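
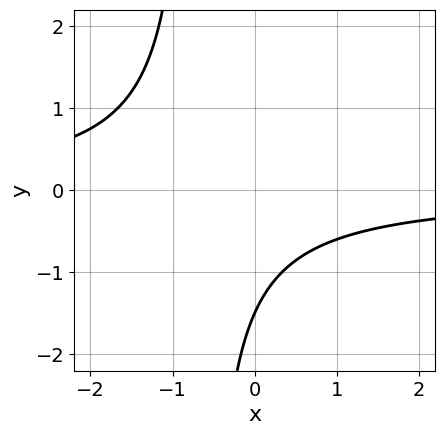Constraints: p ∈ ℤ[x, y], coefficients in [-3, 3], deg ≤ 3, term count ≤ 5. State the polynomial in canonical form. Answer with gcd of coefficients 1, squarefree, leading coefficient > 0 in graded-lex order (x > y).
3*x*y + 2*y + 3

(a) Degree: the shape is more complex than any degree-1 curve, so deg p = 2.
(b) Observable constraints: it misses every integer gridline on the x-axis.
(c) Solving for integer coefficients yields p as stated.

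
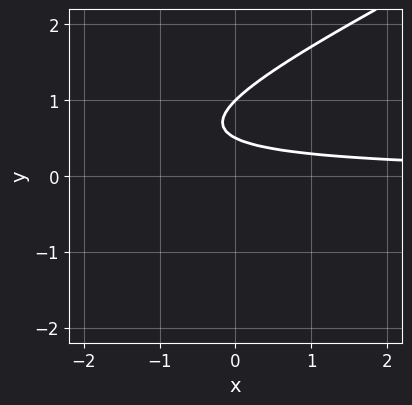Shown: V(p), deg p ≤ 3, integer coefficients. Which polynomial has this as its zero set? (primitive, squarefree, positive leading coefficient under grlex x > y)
First, the degree is 2 — the shape is more complex than any degree-1 curve.
Then, from the axis intercepts and sections: it crosses the y-axis at the gridline y = 1; the curve avoids every integer x-axis point in the box.
Finally, together with the visible shape, these determine p as stated.

x*y - 2*y^2 + 3*y - 1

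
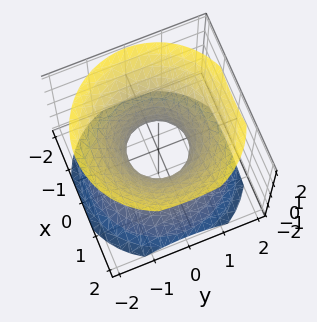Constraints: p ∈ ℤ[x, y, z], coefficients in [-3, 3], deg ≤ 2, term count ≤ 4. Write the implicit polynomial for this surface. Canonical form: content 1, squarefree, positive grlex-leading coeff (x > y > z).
3*x^2 + 3*y^2 - 3*z^2 - 2

deg p = 2. No degree-1 surface has this shape.
Symmetries: the surface is invariant under rotation about z: p = q(x² + y², z).
From the visible intercepts: a circular section at z = 1 has radius between 1 and 2; no z-intercept at any integer in the box.
These observations pin down the coefficients.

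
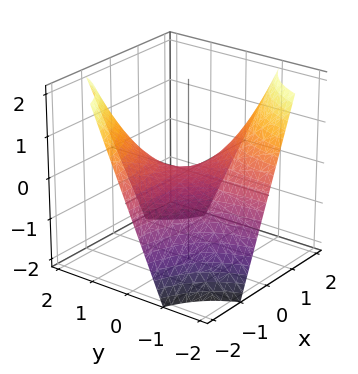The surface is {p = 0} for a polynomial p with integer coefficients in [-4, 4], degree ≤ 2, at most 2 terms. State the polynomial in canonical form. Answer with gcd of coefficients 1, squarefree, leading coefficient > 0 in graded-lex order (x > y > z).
(a) deg p = 2.
(b) Reading off the gridlines: every point of the y-axis in the box is on the surface; the visible x-axis segment lies entirely on the surface; it meets the z-axis at z = 0 (among the integer gridlines).
(c) Solving for integer coefficients yields p as stated.

x*y + z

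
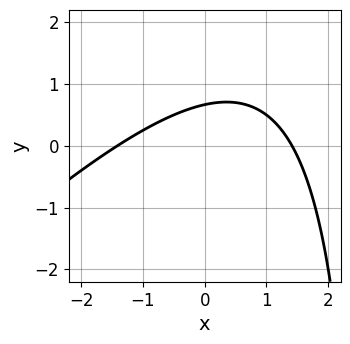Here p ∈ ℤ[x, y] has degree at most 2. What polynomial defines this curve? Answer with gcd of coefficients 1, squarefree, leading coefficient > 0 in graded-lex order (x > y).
x^2 - x*y + 3*y - 2

Degree: no degree-1 curve has this shape, so deg p = 2.
The integer polynomial consistent with all of this is the stated p.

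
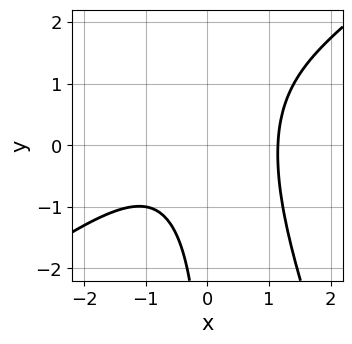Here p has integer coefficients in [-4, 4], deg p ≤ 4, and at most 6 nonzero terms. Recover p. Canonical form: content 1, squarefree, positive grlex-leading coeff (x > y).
First, degree: a generic line meets the curve in up to 3 points, so deg p = 3.
Next, reading off the gridlines: it misses every integer gridline on the y-axis.
Finally, assembling these constraints gives the stated polynomial.

2*x^3 - 2*x^2*y - x*y^2 + 2*x*y - 3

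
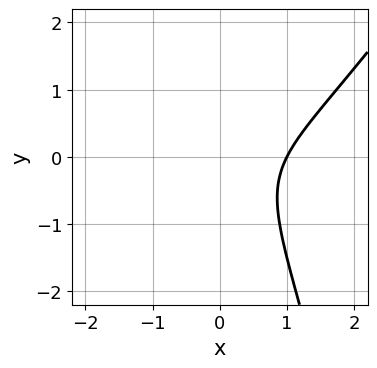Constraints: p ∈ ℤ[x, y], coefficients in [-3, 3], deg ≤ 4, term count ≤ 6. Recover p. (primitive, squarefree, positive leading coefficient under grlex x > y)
2*x^3 - x^2*y - 2*x*y - 2*y^2 - 2

Degree: the shape is more complex than any degree-2 curve, so deg p = 3.
From the visible intercepts: it crosses the x-axis at the gridline x = 1; the curve avoids every integer y-axis point in the box.
Putting this together gives p.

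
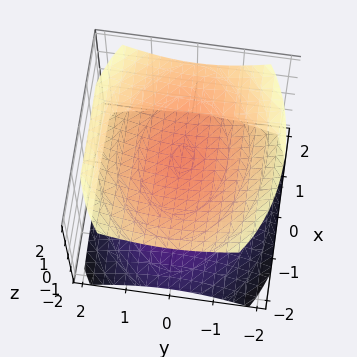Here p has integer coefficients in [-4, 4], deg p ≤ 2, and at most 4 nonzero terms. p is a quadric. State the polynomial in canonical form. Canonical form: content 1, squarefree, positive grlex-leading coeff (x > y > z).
(a) The picture has 2 separate pieces. They look like related sheets of one shape, so recover p as a whole.
(b) deg p = 2. Two separate bowl-shaped sheets opening away from each other; a quadric.
(c) Symmetries: it's symmetric under x → −x, forcing even powers of x; mirror symmetry y ↦ −y ⇒ only even powers of y; the z ↦ −z reflection is a symmetry, so z appears only in even powers.
(d) From the axis intercepts and sections: among the integer gridlines, it crosses the z-axis at z ∈ {-1, 1}; it misses every integer gridline on the x-axis.
(e) Fitting integer coefficients to these (and the overall shape) gives p.

x^2 + 2*y^2 - 3*z^2 + 3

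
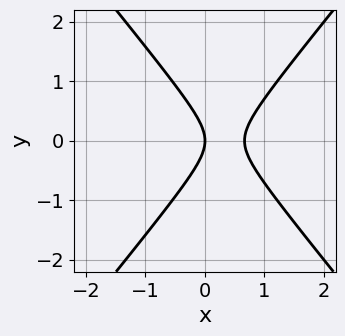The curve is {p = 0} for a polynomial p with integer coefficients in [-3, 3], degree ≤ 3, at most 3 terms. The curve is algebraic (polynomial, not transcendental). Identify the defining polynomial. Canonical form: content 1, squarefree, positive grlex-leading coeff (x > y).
1. The degree is 2 — no degree-1 curve has this shape.
2. Symmetries: mirror symmetry y ↦ −y ⇒ only even powers of y.
3. From the axis intercepts and sections: it meets the y-axis at y = 0 (among the integer gridlines); it crosses the x-axis at the gridline x = 0.
4. Together with the visible shape, these determine p as stated.

3*x^2 - 2*y^2 - 2*x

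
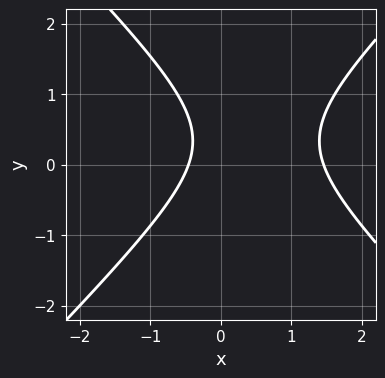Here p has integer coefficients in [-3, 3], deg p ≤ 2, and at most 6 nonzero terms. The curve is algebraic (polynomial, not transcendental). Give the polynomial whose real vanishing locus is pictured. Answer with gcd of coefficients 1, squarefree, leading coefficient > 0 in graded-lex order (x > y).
3*x^2 - 3*y^2 - 3*x + 2*y - 2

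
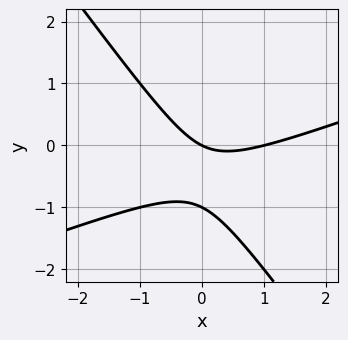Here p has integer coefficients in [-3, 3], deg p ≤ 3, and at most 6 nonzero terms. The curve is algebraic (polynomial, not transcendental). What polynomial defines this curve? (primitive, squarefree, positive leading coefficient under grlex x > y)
1. The degree is 2 — no degree-1 curve has this shape.
2. Checking where it meets the axes: among the integer gridlines, it crosses the x-axis at x ∈ {0, 1}; among the integer gridlines, it crosses the y-axis at y ∈ {-1, 0}.
3. These observations pin down the coefficients.

x^2 - 2*x*y - 2*y^2 - x - 2*y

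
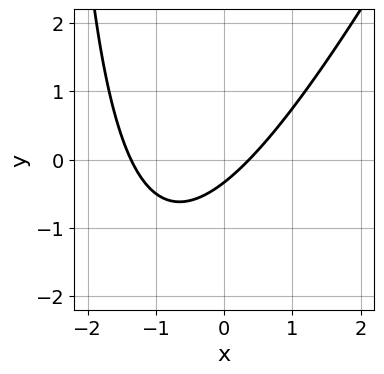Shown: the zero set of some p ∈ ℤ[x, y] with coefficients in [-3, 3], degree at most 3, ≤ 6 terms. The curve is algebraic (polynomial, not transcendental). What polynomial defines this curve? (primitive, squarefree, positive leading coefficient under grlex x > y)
(a) The degree is 2 — no degree-1 curve has this shape.
(b) Matching integer coefficients to the picture gives p.

2*x^2 - x*y + 2*x - 3*y - 1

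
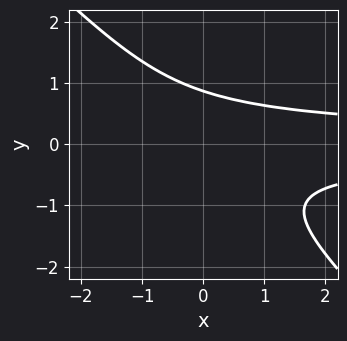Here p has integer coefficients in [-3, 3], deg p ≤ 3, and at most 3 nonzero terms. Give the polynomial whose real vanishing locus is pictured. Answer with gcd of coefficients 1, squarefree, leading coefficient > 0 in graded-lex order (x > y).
3*x*y^2 + 3*y^3 - 2

1. Degree: the shape is more complex than any degree-2 curve, so deg p = 3.
2. From the visible intercepts: the curve avoids every integer x-axis point in the box.
3. Assembling these constraints gives the stated polynomial.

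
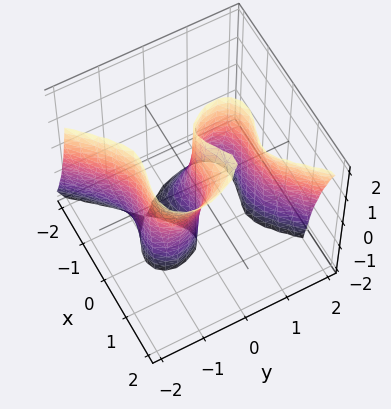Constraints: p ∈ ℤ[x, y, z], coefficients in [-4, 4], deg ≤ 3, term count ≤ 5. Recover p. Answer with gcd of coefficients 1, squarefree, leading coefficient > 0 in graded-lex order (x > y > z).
3*x^3 - 2*x^2*z - 2*y^3 + 3*y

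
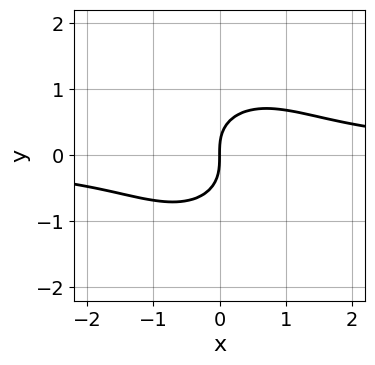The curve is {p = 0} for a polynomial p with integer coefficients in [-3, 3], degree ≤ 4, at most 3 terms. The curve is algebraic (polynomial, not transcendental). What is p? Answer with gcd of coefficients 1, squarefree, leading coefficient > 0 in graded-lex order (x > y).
(a) Degree: no degree-2 curve has this shape, so deg p = 3.
(b) Reading off the gridlines: it crosses the y-axis at the gridline y = 0; it meets the x-axis at x = 0 (among the integer gridlines).
(c) The integer polynomial consistent with all of this is the stated p.

x^2*y + y^3 - x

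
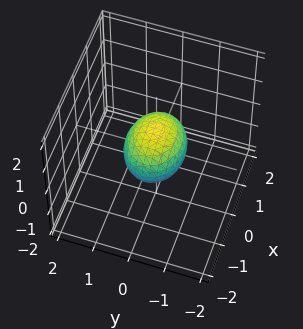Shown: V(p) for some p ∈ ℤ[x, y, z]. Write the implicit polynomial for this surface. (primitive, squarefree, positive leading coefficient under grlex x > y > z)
1. The degree is 2 — a closed, bounded, convex surface; a quadric.
2. Symmetries: the y ↦ −y reflection is a symmetry, so y appears only in even powers; the z ↦ −z reflection is a symmetry, so z appears only in even powers; mirror symmetry x ↦ −x ⇒ only even powers of x.
3. Reading off the gridlines: the x-axis gridline crossings are at x ∈ {-1, 1}.
4. These observations pin down the coefficients.

2*x^2 + 3*y^2 + 3*z^2 - 2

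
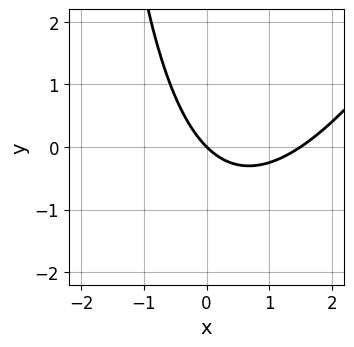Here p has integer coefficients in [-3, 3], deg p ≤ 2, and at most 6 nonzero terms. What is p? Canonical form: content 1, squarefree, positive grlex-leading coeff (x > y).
2*x^2 - x*y - 3*x - 3*y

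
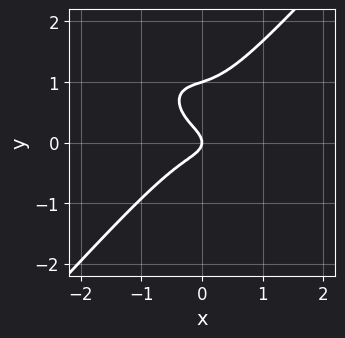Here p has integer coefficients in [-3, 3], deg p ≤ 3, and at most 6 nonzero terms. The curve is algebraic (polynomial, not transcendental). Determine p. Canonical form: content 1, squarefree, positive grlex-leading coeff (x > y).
First, degree: a generic line meets the curve in up to 3 points, so deg p = 3.
Then, from the visible intercepts: it meets the x-axis at x = 0 (among the integer gridlines); the y-axis gridline crossings are at y ∈ {0, 1}.
Finally, assembling these constraints gives the stated polynomial.

3*x^3 + x^2*y - 3*y^3 + 3*y^2 + x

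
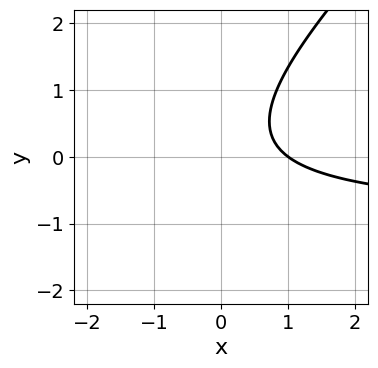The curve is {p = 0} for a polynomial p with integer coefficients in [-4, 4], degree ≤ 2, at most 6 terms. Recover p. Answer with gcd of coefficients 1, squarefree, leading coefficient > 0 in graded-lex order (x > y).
The degree is 2 — the shape is more complex than any degree-1 curve.
Against the integer gridlines: it misses every integer gridline on the y-axis; it crosses the x-axis at the gridline x = 1.
Solving for integer coefficients yields p as stated.

3*x*y - 3*y^2 + 3*x + y - 3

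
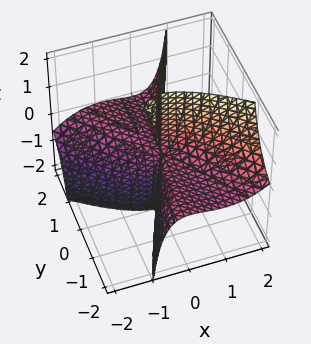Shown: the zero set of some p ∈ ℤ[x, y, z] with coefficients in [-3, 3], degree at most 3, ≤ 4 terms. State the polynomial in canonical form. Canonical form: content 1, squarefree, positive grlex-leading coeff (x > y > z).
1. The picture has 2 separate pieces. Treating them together as one polynomial.
2. The degree is 3 — the shape is more complex than any degree-2 surface.
3. Against the integer gridlines: it crosses the x-axis at the gridline x = 0; the visible y-axis segment lies entirely on the surface; every point of the z-axis in the box is on the surface.
4. The integer polynomial consistent with all of this is the stated p.

3*x^3 + 2*x^2*y + 3*x*y*z - 2*y^2*z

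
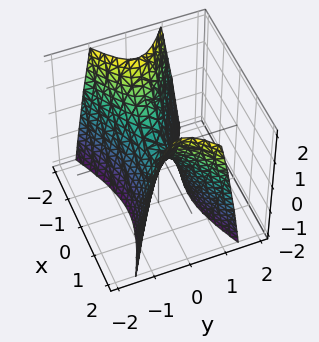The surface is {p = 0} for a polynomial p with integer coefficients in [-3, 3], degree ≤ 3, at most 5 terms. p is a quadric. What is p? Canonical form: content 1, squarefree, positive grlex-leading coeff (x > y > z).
First, the degree is 2 — a saddle surface; a quadric.
Next, symmetries: the y ↦ −y reflection is a symmetry, so y appears only in even powers; the x ↦ −x reflection is a symmetry, so x appears only in even powers.
Next, against the integer gridlines: it crosses the y-axis at the gridline y = 0; it meets the x-axis at x = 0 (among the integer gridlines).
Finally, matching integer coefficients to the picture gives p.

x^2 - 3*y^2 - z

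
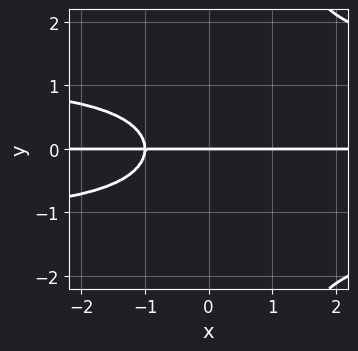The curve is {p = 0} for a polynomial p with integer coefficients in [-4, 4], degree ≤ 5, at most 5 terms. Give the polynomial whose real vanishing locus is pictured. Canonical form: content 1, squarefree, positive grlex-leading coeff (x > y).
(a) deg p = 4.
(b) Observable constraints: every point of the x-axis in the box is on the curve; one y-axis crossing is at y = 0.
(c) Together with the visible shape, these determine p as stated.

2*x*y^3 - 2*y^3 - 3*x*y - 3*y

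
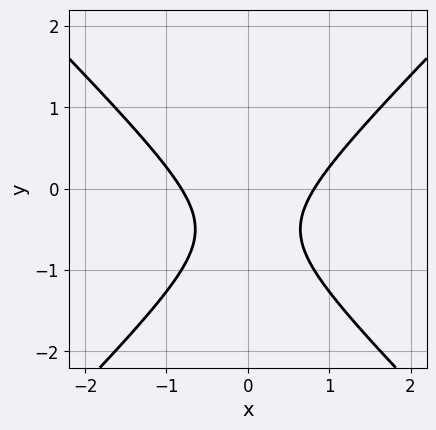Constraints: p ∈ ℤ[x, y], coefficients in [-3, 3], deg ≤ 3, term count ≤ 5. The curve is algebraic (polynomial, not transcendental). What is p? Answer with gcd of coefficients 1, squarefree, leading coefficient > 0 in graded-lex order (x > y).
3*x^2 - 3*y^2 - 3*y - 2

deg p = 2.
Symmetries: it's symmetric under x → −x, forcing even powers of x.
Observable constraints: the curve avoids every integer y-axis point in the box.
Matching integer coefficients to the picture gives p.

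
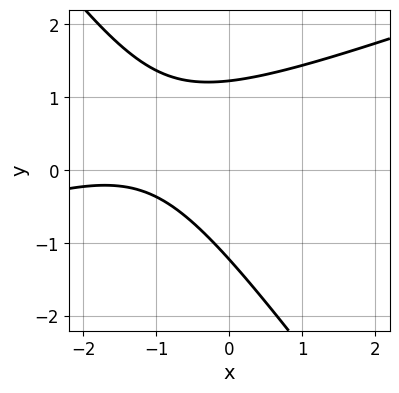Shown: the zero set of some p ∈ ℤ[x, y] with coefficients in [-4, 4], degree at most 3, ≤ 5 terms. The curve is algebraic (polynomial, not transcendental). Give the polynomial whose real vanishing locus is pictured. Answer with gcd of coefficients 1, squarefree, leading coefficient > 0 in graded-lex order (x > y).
x^2 - 2*x*y - 2*y^2 + 3*x + 3

1. deg p = 2.
2. Reading off the gridlines: the curve avoids every integer x-axis point in the box.
3. Fitting integer coefficients to these (and the overall shape) gives p.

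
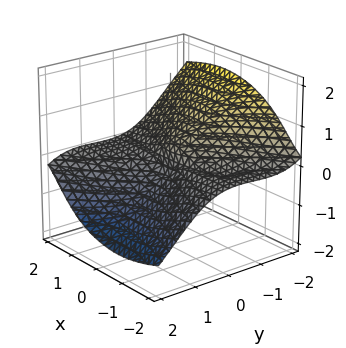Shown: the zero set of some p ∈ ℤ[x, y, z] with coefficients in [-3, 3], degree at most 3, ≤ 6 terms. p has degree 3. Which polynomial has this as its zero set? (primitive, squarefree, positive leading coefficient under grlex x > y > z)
2*x^2*z - x*y^2 + y^3 + 3*z^3 + y

1. Degree: a generic line meets the surface in up to 3 points, so deg p = 3.
2. From the visible intercepts: it crosses the y-axis at the gridline y = 0; one z-axis crossing is at z = 0; the visible x-axis segment lies entirely on the surface.
3. Together with the visible shape, these determine p as stated.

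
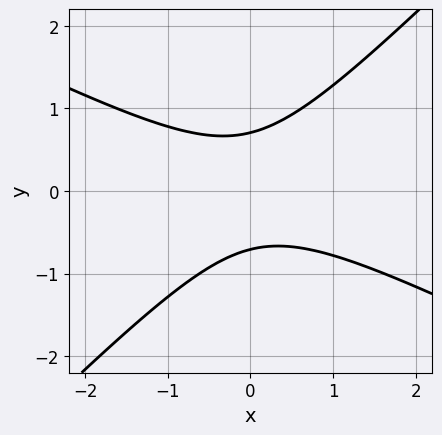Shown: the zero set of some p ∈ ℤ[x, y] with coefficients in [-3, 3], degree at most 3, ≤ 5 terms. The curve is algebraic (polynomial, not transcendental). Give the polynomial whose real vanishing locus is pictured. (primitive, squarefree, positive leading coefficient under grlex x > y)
x^2 + x*y - 2*y^2 + 1

First, deg p = 2. A generic line meets the curve in up to 2 points.
Next, observable constraints: it misses every integer gridline on the x-axis.
Finally, these observations pin down the coefficients.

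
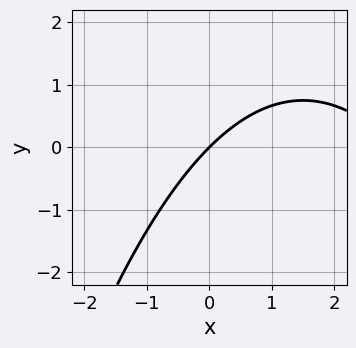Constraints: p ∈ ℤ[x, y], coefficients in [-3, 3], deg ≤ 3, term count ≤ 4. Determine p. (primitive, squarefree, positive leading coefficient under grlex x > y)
(a) The degree is 2 — a generic line meets the curve in up to 2 points.
(b) From the axis intercepts and sections: it meets the y-axis at y = 0 (among the integer gridlines); it meets the x-axis at x = 0 (among the integer gridlines).
(c) These observations pin down the coefficients.

x^2 - 3*x + 3*y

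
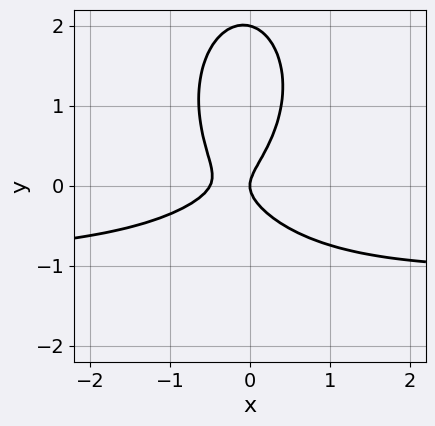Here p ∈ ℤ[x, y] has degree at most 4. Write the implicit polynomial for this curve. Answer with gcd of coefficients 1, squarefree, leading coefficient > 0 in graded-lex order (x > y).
2*x^2*y + y^3 + 2*x^2 - 2*y^2 + x

First, deg p = 3. The shape is more complex than any degree-2 curve.
Then, observable constraints: one x-axis crossing is at x = 0; among the integer gridlines, it crosses the y-axis at y ∈ {0, 2}.
Finally, the integer polynomial consistent with all of this is the stated p.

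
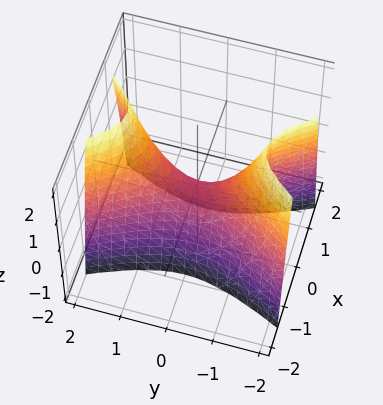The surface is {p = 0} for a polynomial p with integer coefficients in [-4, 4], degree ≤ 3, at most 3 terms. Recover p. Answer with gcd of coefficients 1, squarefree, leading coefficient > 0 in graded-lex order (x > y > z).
3*x^2 - y^2 + z

1. deg p = 2. A hyperbolic paraboloid; a quadric.
2. Symmetries: the y ↦ −y reflection is a symmetry, so y appears only in even powers; the x ↦ −x reflection is a symmetry, so x appears only in even powers.
3. From the axis intercepts and sections: it crosses the z-axis at the gridline z = 0; it meets the x-axis at x = 0 (among the integer gridlines); one y-axis crossing is at y = 0.
4. Fitting integer coefficients to these (and the overall shape) gives p.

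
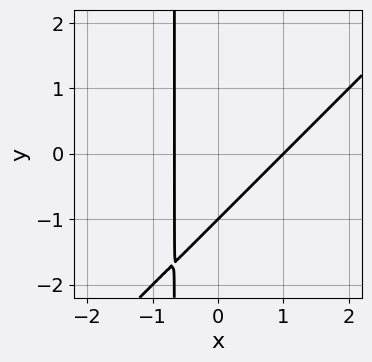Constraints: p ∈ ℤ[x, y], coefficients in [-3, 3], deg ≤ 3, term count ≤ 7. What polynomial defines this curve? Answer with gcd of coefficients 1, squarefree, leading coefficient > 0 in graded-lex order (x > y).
3*x^2 - 3*x*y - x - 2*y - 2

1. Degree: no degree-1 curve has this shape, so deg p = 2.
2. Checking where it meets the axes: it meets the y-axis at y = -1 (among the integer gridlines); it meets the x-axis at x = 1 (among the integer gridlines).
3. The integer polynomial consistent with all of this is the stated p.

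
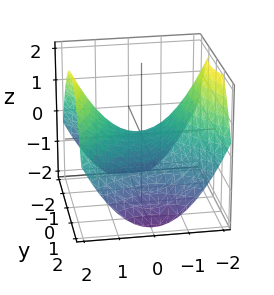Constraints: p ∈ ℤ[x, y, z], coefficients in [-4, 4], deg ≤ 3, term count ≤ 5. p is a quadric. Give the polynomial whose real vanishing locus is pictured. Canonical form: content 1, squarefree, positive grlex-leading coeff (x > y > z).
x^2 - y^2 - 2*z

1. The degree is 2 — a saddle surface; a quadric.
2. Symmetries: mirror symmetry x ↦ −x ⇒ only even powers of x; it's symmetric under y → −y, forcing even powers of y.
3. From the axis intercepts and sections: it meets the y-axis at y = 0 (among the integer gridlines); it crosses the x-axis at the gridline x = 0; it crosses the z-axis at the gridline z = 0.
4. Assembling these constraints gives the stated polynomial.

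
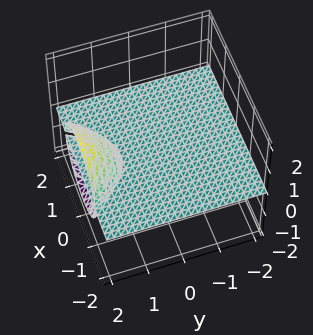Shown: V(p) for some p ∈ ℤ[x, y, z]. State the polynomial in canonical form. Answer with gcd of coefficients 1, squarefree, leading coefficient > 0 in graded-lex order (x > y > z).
2*x^2*z + 2*z^3 - 3*y*z + 3*z

(a) The picture has 2 separate pieces.
(b) Degree: no degree-2 surface has this shape, so deg p = 3.
(c) From the axis intercepts and sections: one z-axis crossing is at z = 0; every point of the y-axis in the box is on the surface; the visible x-axis segment lies entirely on the surface.
(d) Together with the visible shape, these determine p as stated.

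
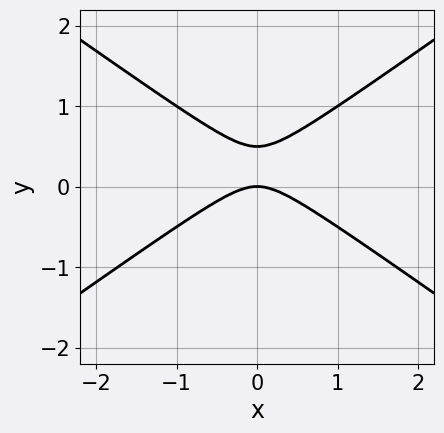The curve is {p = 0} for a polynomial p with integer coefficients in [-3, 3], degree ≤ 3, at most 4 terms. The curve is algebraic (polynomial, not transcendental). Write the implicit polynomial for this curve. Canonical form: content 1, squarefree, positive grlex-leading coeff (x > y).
Degree: the shape is more complex than any degree-1 curve, so deg p = 2.
Symmetries: the x ↦ −x reflection is a symmetry, so x appears only in even powers.
Reading off the gridlines: it meets the y-axis at y = 0 (among the integer gridlines); one x-axis crossing is at x = 0.
These observations pin down the coefficients.

x^2 - 2*y^2 + y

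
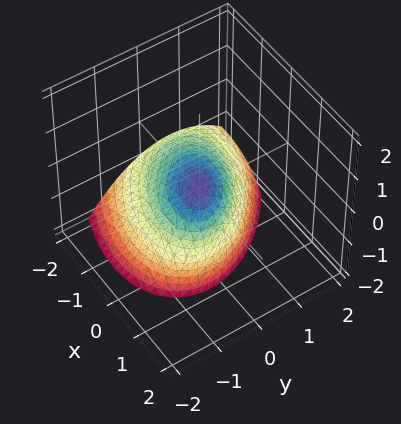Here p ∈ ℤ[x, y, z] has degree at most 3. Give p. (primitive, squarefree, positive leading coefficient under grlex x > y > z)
2*x^2 + 2*x*y - 3*x*z + 3*y^2 + 3*z

(a) Degree: a generic line meets the surface in up to 2 points, so deg p = 2.
(b) Observable constraints: it crosses the y-axis at the gridline y = 0; it meets the x-axis at x = 0 (among the integer gridlines); one z-axis crossing is at z = 0.
(c) Putting this together gives p.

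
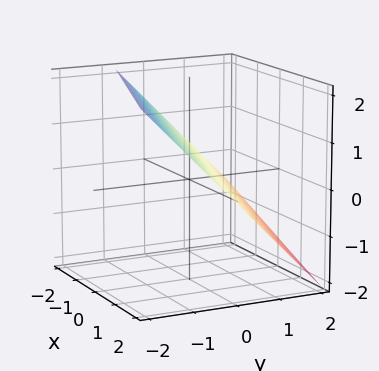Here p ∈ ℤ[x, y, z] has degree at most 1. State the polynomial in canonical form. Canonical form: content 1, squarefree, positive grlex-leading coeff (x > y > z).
x + 3*y + 3*z - 2

Degree: every cross-section is a straight line — this is a plane, so deg p = 1.
Reading off the gridlines: it meets the x-axis at x = 2 (among the integer gridlines).
The integer polynomial consistent with all of this is the stated p.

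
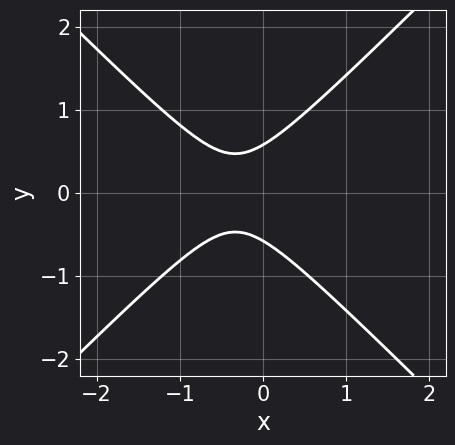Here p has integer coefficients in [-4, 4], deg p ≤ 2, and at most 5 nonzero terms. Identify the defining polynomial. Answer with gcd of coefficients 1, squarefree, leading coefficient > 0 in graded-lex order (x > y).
3*x^2 - 3*y^2 + 2*x + 1

First, the degree is 2 — a generic line meets the curve in up to 2 points.
Then, symmetries: the y ↦ −y reflection is a symmetry, so y appears only in even powers.
Next, from the visible intercepts: it misses every integer gridline on the x-axis.
Finally, these observations pin down the coefficients.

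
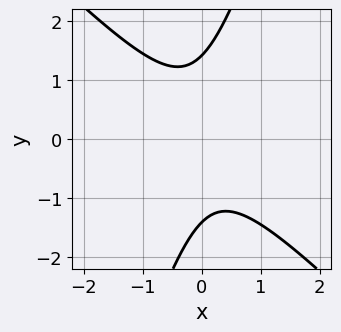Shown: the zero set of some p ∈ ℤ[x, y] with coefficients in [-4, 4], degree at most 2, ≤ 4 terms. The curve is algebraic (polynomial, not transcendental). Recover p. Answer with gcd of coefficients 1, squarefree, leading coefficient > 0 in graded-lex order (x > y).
Degree: the shape is more complex than any degree-1 curve, so deg p = 2.
Against the integer gridlines: it misses every integer gridline on the x-axis.
The integer polynomial consistent with all of this is the stated p.

3*x^2 + 2*x*y - y^2 + 2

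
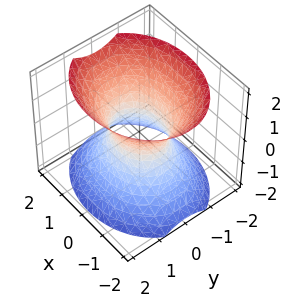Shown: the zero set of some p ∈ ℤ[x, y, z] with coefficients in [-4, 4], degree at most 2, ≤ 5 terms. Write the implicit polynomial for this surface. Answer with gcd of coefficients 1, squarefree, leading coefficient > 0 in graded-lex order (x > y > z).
(a) Degree: one connected sheet with a waist; a quadric, so deg p = 2.
(b) Symmetries: mirror symmetry z ↦ −z ⇒ only even powers of z; mirror symmetry x ↦ −x ⇒ only even powers of x; the y ↦ −y reflection is a symmetry, so y appears only in even powers.
(c) Reading off the gridlines: it misses every integer gridline on the z-axis; the x-axis gridline crossings are at x ∈ {-1, 1}.
(d) Matching integer coefficients to the picture gives p.

2*x^2 + 3*y^2 - 2*z^2 - 2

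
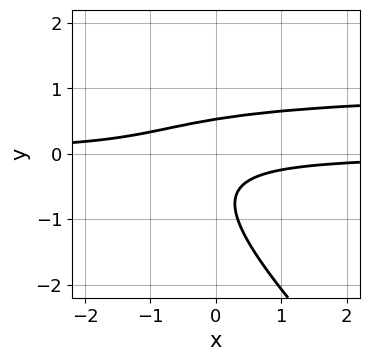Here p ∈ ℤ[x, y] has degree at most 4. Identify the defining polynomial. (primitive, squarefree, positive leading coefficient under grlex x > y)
First, degree: a generic line meets the curve in up to 3 points, so deg p = 3.
Then, against the integer gridlines: no x-intercept at any integer in the box.
Finally, the integer polynomial consistent with all of this is the stated p.

3*x*y^2 + 3*y^3 - 3*x*y + 2*y^2 - 1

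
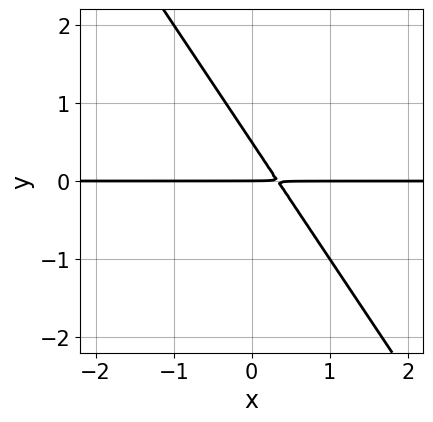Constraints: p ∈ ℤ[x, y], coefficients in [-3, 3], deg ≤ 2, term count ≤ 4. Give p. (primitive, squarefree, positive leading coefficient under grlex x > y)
(a) Degree: no degree-1 curve has this shape, so deg p = 2.
(b) Reading off the gridlines: the visible x-axis segment lies entirely on the curve; one y-axis crossing is at y = 0.
(c) Matching integer coefficients to the picture gives p.

3*x*y + 2*y^2 - y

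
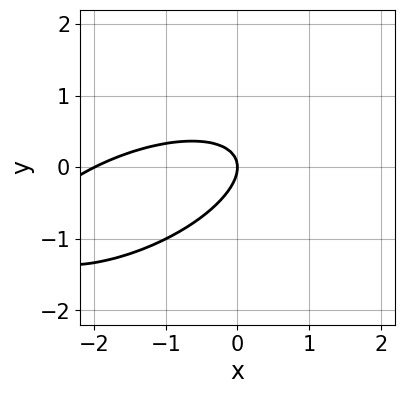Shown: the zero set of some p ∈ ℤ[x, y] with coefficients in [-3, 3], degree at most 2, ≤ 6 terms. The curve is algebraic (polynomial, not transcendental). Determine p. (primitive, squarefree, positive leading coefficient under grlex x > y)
The degree is 2 — a generic line meets the curve in up to 2 points.
Reading off the gridlines: one y-axis crossing is at y = 0; among the integer gridlines, it crosses the x-axis at x ∈ {-2, 0}.
Assembling these constraints gives the stated polynomial.

x^2 - 2*x*y + 3*y^2 + 2*x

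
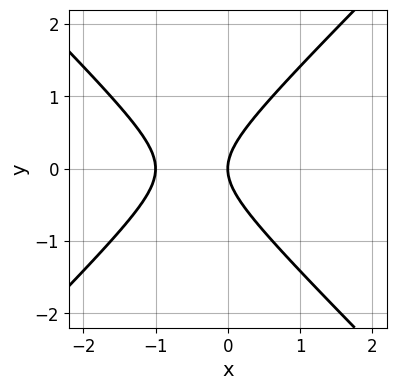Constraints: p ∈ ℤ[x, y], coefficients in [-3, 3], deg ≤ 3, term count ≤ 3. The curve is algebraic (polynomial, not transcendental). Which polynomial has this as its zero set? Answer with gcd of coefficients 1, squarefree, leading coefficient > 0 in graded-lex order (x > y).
(a) The degree is 2 — the shape is more complex than any degree-1 curve.
(b) Symmetries: it's symmetric under y → −y, forcing even powers of y.
(c) Against the integer gridlines: the x-axis gridline crossings are at x ∈ {-1, 0}; it crosses the y-axis at the gridline y = 0.
(d) Assembling these constraints gives the stated polynomial.

x^2 - y^2 + x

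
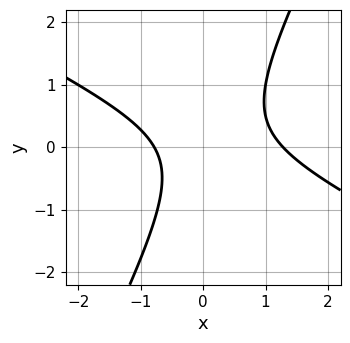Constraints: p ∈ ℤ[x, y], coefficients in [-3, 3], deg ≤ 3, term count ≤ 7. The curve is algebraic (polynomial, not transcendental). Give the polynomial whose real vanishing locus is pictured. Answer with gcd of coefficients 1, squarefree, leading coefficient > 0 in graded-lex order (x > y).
(a) deg p = 2. The shape is more complex than any degree-1 curve.
(b) Against the integer gridlines: no y-intercept at any integer in the box.
(c) Together with the visible shape, these determine p as stated.

2*x^2 + 3*x*y - 2*y^2 - x - 2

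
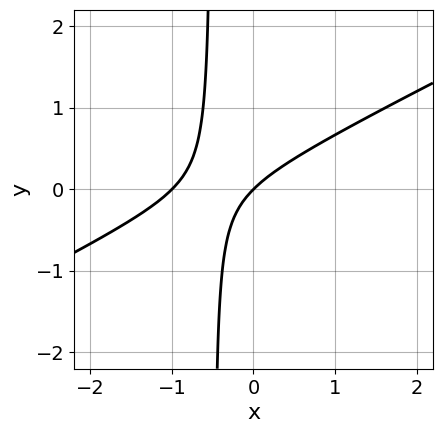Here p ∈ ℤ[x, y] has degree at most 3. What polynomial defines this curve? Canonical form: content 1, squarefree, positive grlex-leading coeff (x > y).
First, the degree is 2 — a generic line meets the curve in up to 2 points.
Next, against the integer gridlines: among the integer gridlines, it crosses the x-axis at x ∈ {-1, 0}; one y-axis crossing is at y = 0.
Finally, putting this together gives p.

x^2 - 2*x*y + x - y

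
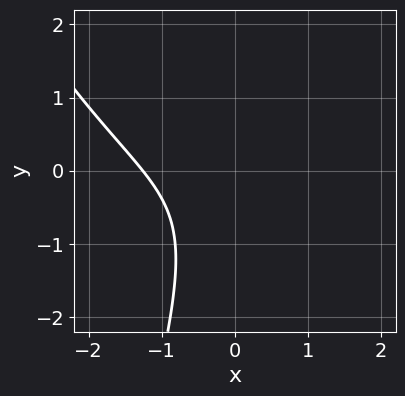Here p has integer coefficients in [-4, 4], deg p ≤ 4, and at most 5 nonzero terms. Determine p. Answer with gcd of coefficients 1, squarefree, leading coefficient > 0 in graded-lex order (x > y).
First, the degree is 3 — the shape is more complex than any degree-2 curve.
Next, against the integer gridlines: no y-intercept at any integer in the box.
Finally, fitting integer coefficients to these (and the overall shape) gives p.

x^3 - 3*x*y + y^2 + 2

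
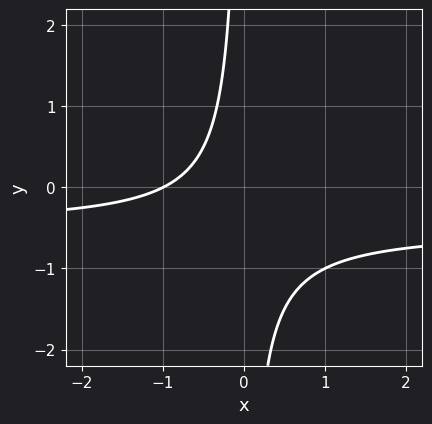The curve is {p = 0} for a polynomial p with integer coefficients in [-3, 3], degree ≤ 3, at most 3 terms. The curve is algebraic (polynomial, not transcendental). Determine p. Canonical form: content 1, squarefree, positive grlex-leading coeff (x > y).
2*x*y + x + 1

(a) deg p = 2. No degree-1 curve has this shape.
(b) From the axis intercepts and sections: one x-axis crossing is at x = -1; the curve avoids every integer y-axis point in the box.
(c) Matching integer coefficients to the picture gives p.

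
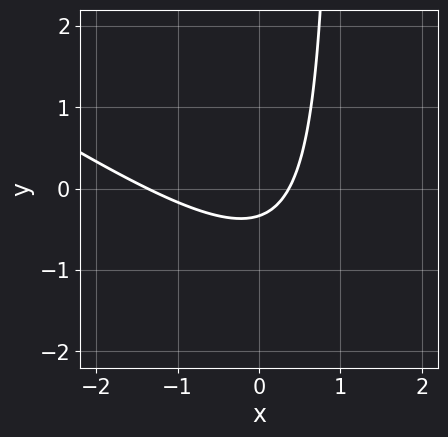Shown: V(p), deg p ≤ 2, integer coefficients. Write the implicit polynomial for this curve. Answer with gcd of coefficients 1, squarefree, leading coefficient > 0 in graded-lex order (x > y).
deg p = 2. The shape is more complex than any degree-1 curve.
Solving for integer coefficients yields p as stated.

2*x^2 + 3*x*y + 2*x - 3*y - 1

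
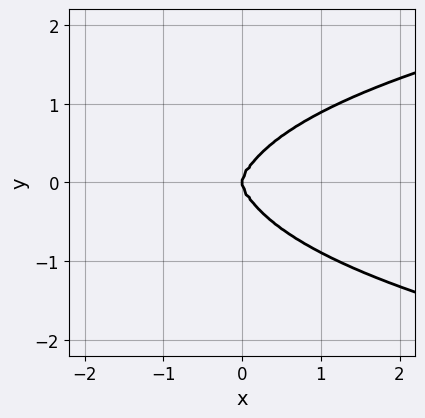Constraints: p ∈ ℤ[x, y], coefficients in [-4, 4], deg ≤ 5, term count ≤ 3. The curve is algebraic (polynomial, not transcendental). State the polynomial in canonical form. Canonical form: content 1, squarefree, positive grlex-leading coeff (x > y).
First, deg p = 4. The shape is more complex than any degree-3 curve.
Next, symmetries: mirror symmetry y ↦ −y ⇒ only even powers of y.
Next, from the visible intercepts: it crosses the y-axis at the gridline y = 0; one x-axis crossing is at x = 0.
Finally, solving for integer coefficients yields p as stated.

3*x^2*y^2 + y^4 - 3*x^3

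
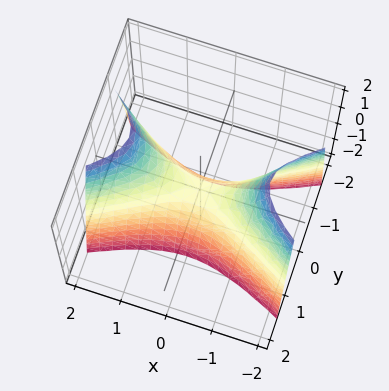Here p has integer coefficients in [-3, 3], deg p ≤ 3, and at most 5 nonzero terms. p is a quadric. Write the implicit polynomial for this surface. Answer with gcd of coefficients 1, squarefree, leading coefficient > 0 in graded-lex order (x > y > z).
Degree: a saddle surface; a quadric, so deg p = 2.
Symmetries: mirror symmetry x ↦ −x ⇒ only even powers of x; it's symmetric under y → −y, forcing even powers of y.
From the axis intercepts and sections: it crosses the y-axis at the gridline y = 0; one x-axis crossing is at x = 0; it crosses the z-axis at the gridline z = 0.
Assembling these constraints gives the stated polynomial.

x^2 - 3*y^2 - z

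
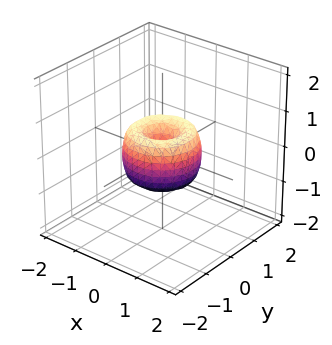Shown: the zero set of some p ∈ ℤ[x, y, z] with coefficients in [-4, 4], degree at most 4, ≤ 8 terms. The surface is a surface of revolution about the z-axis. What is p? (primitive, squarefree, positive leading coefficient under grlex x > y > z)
2*x^4 + 4*x^2*y^2 + 2*y^4 - 2*x^2 - 2*y^2 + z^2

1. deg p = 4.
2. Symmetries: rotational symmetry about the z-axis ⇒ p depends on x, y only through x² + y².
3. Checking where it meets the axes: the y-axis gridline crossings are at y ∈ {-1, 0, 1}; a circular section at z = 0 has radius exactly 1; the x-axis gridline crossings are at x ∈ {-1, 0, 1}.
4. Matching integer coefficients to the picture gives p.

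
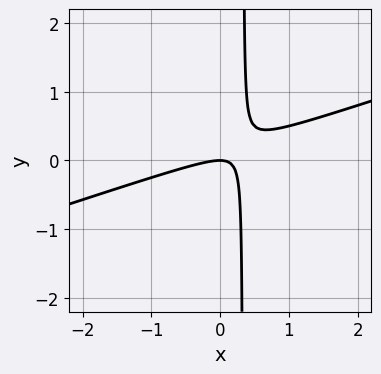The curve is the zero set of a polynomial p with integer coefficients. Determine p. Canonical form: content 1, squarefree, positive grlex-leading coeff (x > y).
Degree: the shape is more complex than any degree-1 curve, so deg p = 2.
From the visible intercepts: it meets the x-axis at x = 0 (among the integer gridlines); one y-axis crossing is at y = 0.
These observations pin down the coefficients.

x^2 - 3*x*y + y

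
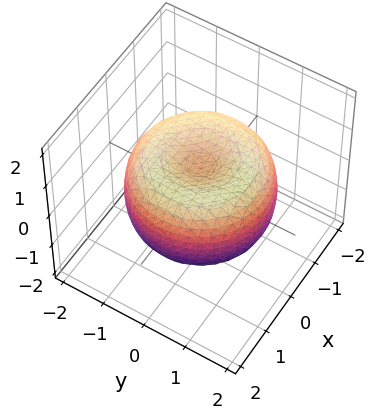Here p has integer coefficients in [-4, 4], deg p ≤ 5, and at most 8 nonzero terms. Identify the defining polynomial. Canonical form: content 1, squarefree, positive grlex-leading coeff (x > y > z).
(a) deg p = 4.
(b) By symmetry, the z-axis is an axis of rotation, so x and y enter only as x² + y².
(c) From the axis intercepts and sections: a circular section at z = 1 has radius exactly 1.
(d) These observations pin down the coefficients.

x^4 + 2*x^2*y^2 + y^4 - 2*x^2 - 2*y^2 + 2*z^2 - 1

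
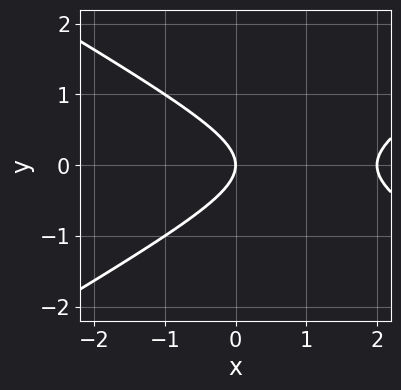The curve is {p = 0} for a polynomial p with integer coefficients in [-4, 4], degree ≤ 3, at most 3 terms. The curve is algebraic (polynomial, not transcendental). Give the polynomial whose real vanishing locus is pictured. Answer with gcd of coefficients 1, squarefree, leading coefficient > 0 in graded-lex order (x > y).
First, deg p = 2. No degree-1 curve has this shape.
Next, symmetries: the y ↦ −y reflection is a symmetry, so y appears only in even powers.
Next, from the visible intercepts: one y-axis crossing is at y = 0; among the integer gridlines, it crosses the x-axis at x ∈ {0, 2}.
Finally, these observations pin down the coefficients.

x^2 - 3*y^2 - 2*x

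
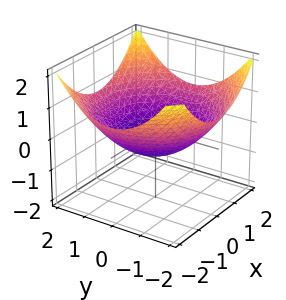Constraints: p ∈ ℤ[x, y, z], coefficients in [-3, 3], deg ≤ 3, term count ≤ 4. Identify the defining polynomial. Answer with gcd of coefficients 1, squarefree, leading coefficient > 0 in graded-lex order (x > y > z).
(a) The degree is 2 — a generic line meets the surface in up to 2 points.
(b) Symmetries: the surface is invariant under rotation about z: p = q(x² + y², z).
(c) Against the integer gridlines: a circular section at z = 0 has radius between 1 and 2.
(d) Solving for integer coefficients yields p as stated.

x^2 + y^2 - 3*z - 2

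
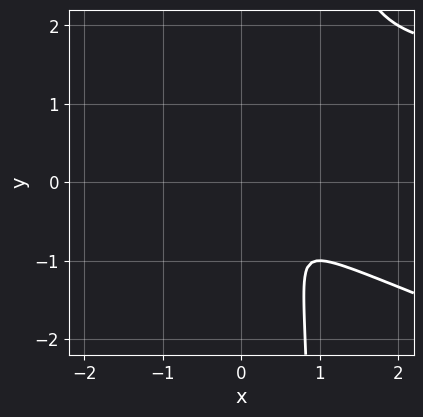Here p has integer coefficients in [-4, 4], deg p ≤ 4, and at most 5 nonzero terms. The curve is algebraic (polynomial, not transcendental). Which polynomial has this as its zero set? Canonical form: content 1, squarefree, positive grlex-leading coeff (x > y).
x^2*y + 3*x*y^2 - 2*x^2 - 3*x*y - 3*y^2

1. deg p = 3.
2. Solving for integer coefficients yields p as stated.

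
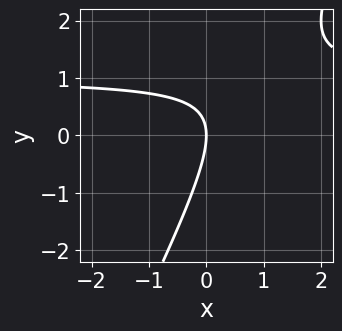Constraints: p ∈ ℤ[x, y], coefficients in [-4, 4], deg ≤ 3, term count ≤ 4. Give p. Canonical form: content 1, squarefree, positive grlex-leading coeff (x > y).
2*x*y - y^2 - 2*x

(a) Degree: a generic line meets the curve in up to 2 points, so deg p = 2.
(b) Observable constraints: it crosses the x-axis at the gridline x = 0; one y-axis crossing is at y = 0.
(c) These observations pin down the coefficients.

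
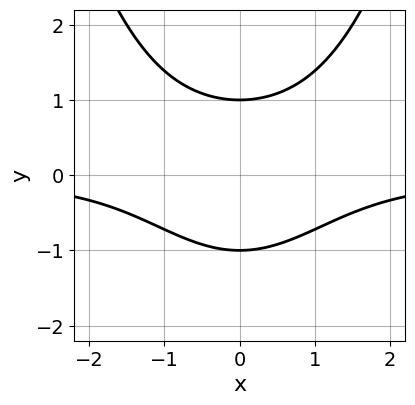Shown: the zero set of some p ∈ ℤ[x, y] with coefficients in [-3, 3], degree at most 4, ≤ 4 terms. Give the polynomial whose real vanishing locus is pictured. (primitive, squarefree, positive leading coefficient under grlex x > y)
1. deg p = 3. No degree-2 curve has this shape.
2. Symmetries: the x ↦ −x reflection is a symmetry, so x appears only in even powers.
3. From the visible intercepts: no x-intercept at any integer in the box; the y-axis gridline crossings are at y ∈ {-1, 1}.
4. Putting this together gives p.

2*x^2*y - 3*y^2 + 3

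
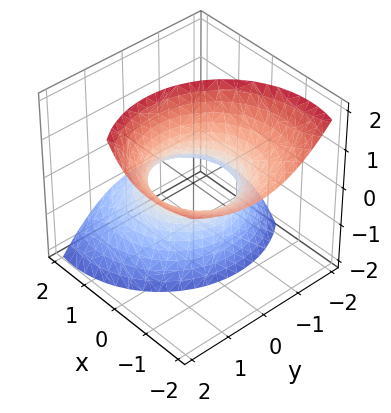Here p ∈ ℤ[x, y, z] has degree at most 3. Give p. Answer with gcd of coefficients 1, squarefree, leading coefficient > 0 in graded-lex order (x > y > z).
2*x^2 + 3*x*z + 2*y^2 - y*z - z^2 - 2

Degree: a generic line meets the surface in up to 2 points, so deg p = 2.
Against the integer gridlines: among the integer gridlines, it crosses the x-axis at x ∈ {-1, 1}; among the integer gridlines, it crosses the y-axis at y ∈ {-1, 1}; no z-intercept at any integer in the box.
The integer polynomial consistent with all of this is the stated p.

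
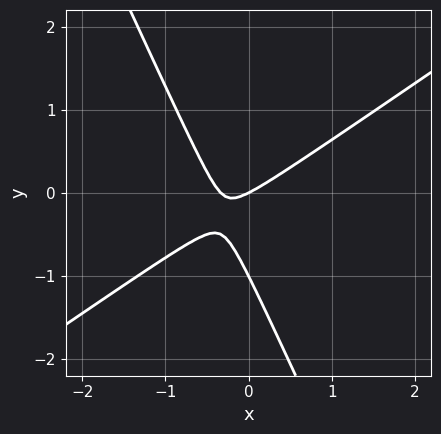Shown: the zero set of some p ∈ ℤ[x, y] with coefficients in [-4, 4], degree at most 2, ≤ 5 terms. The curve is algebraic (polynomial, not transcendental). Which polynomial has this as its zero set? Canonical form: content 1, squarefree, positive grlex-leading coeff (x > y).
3*x^2 - 3*x*y - 2*y^2 + x - 2*y

Degree: no degree-1 curve has this shape, so deg p = 2.
From the axis intercepts and sections: among the integer gridlines, it crosses the y-axis at y ∈ {-1, 0}; one x-axis crossing is at x = 0.
Matching integer coefficients to the picture gives p.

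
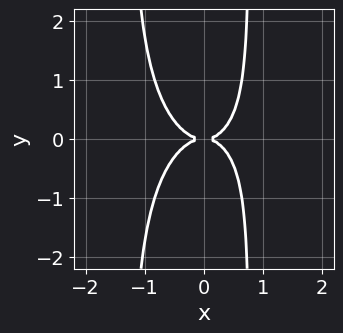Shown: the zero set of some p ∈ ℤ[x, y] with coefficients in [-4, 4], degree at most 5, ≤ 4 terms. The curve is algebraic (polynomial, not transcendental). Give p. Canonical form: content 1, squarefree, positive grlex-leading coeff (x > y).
3*x^4 + 2*x^2*y^2 + x*y^2 - 2*y^2

(a) deg p = 4. The shape is more complex than any degree-3 curve.
(b) Symmetries: the y ↦ −y reflection is a symmetry, so y appears only in even powers.
(c) Against the integer gridlines: it meets the x-axis at x = 0 (among the integer gridlines); one y-axis crossing is at y = 0.
(d) Putting this together gives p.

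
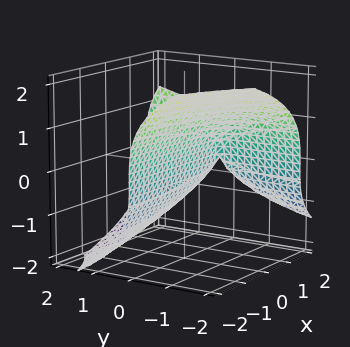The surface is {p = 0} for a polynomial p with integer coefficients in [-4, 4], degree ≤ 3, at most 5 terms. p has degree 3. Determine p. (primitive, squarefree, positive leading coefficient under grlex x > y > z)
z^3 - 2*x*y + 3*y

1. Degree: the shape is more complex than any degree-2 surface, so deg p = 3.
2. Checking where it meets the axes: it meets the z-axis at z = 0 (among the integer gridlines); one y-axis crossing is at y = 0; the visible x-axis segment lies entirely on the surface.
3. Solving for integer coefficients yields p as stated.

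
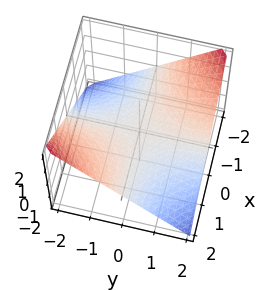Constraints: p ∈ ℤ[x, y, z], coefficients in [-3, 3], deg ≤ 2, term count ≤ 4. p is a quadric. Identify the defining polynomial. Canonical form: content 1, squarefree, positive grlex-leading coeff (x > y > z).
1. Degree: a hyperbolic paraboloid; a quadric, so deg p = 2.
2. Reading off the gridlines: every point of the x-axis in the box is on the surface; it crosses the z-axis at the gridline z = 0; every point of the y-axis in the box is on the surface.
3. Putting this together gives p.

x*y + 2*z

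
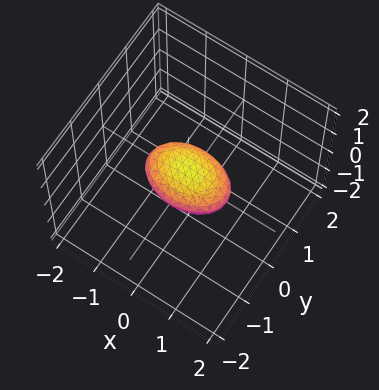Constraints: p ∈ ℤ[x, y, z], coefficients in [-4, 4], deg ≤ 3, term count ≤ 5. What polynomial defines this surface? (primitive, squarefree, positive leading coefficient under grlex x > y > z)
x^2 + 2*y^2 + 3*z^2 - 1

(a) deg p = 2. Bounded and convex; a quadric.
(b) Symmetries: the x ↦ −x reflection is a symmetry, so x appears only in even powers; it's symmetric under y → −y, forcing even powers of y; mirror symmetry z ↦ −z ⇒ only even powers of z.
(c) Reading off the gridlines: among the integer gridlines, it crosses the x-axis at x ∈ {-1, 1}.
(d) The integer polynomial consistent with all of this is the stated p.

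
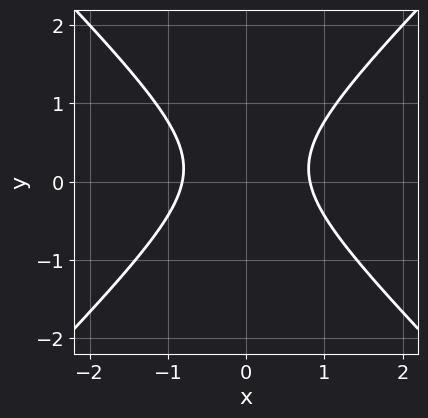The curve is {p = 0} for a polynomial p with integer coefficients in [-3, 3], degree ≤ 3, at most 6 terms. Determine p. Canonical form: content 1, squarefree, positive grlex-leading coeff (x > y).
deg p = 2. The shape is more complex than any degree-1 curve.
Symmetries: the x ↦ −x reflection is a symmetry, so x appears only in even powers.
From the visible intercepts: the curve avoids every integer y-axis point in the box.
Together with the visible shape, these determine p as stated.

3*x^2 - 3*y^2 + y - 2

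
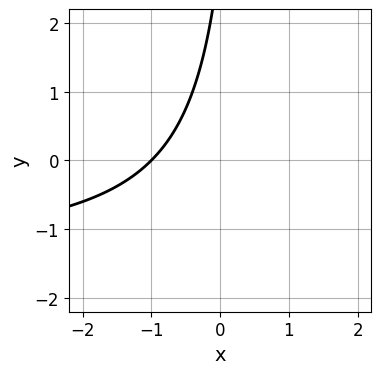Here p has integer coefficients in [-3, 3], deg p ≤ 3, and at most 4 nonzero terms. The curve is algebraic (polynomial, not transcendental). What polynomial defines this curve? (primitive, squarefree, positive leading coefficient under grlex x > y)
2*x*y + 3*x - y + 3

deg p = 2. No degree-1 curve has this shape.
Checking where it meets the axes: no y-intercept at any integer in the box; it meets the x-axis at x = -1 (among the integer gridlines).
Matching integer coefficients to the picture gives p.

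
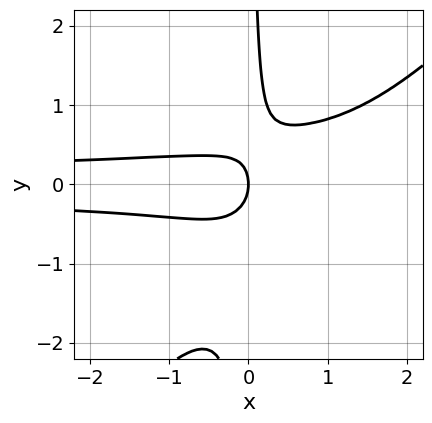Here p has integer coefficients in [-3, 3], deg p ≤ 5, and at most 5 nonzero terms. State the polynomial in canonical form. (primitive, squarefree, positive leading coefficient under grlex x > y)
3*x^2*y^2 - 3*x*y^3 - 3*x*y^2 + y^2 + x

deg p = 4.
Against the integer gridlines: one y-axis crossing is at y = 0; it crosses the x-axis at the gridline x = 0.
The integer polynomial consistent with all of this is the stated p.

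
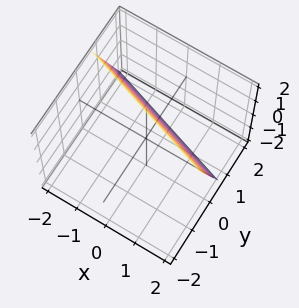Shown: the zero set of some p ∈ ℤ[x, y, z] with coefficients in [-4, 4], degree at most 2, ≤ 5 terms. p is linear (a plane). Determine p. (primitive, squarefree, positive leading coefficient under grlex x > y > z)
x + 3*y + z - 2

(a) deg p = 1. Every cross-section is a straight line — this is a plane.
(b) Observable constraints: it crosses the z-axis at the gridline z = 2; one x-axis crossing is at x = 2.
(c) Fitting integer coefficients to these (and the overall shape) gives p.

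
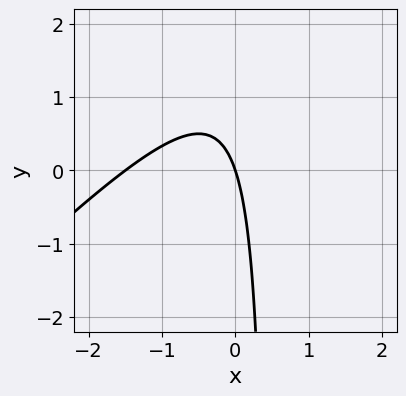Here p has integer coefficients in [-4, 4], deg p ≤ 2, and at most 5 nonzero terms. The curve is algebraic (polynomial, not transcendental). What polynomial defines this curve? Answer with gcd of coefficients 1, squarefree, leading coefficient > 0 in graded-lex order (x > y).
2*x^2 - 2*x*y + 3*x + y

Degree: the shape is more complex than any degree-1 curve, so deg p = 2.
From the axis intercepts and sections: it crosses the x-axis at the gridline x = 0; one y-axis crossing is at y = 0.
Putting this together gives p.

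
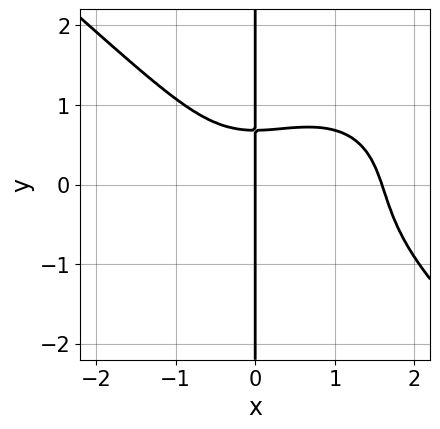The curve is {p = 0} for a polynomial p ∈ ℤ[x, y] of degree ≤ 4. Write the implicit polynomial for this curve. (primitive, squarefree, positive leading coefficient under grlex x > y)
(a) Degree: no degree-3 curve has this shape, so deg p = 4.
(b) Against the integer gridlines: the visible y-axis segment lies entirely on the curve; one x-axis crossing is at x = 0.
(c) Assembling these constraints gives the stated polynomial.

2*x^4 + 3*x*y^3 - 2*x^3 + 3*x*y - 3*x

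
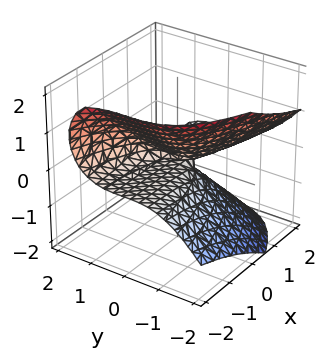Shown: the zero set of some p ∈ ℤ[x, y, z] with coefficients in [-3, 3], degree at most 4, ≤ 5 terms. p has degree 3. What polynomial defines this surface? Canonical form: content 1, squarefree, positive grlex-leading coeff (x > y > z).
(a) The degree is 3 — a generic line meets the surface in up to 3 points.
(b) Against the integer gridlines: one y-axis crossing is at y = 0; the visible x-axis segment lies entirely on the surface; it meets the z-axis at z = 0 (among the integer gridlines).
(c) Together with the visible shape, these determine p as stated.

y^3 + 3*x*z + 3*z^2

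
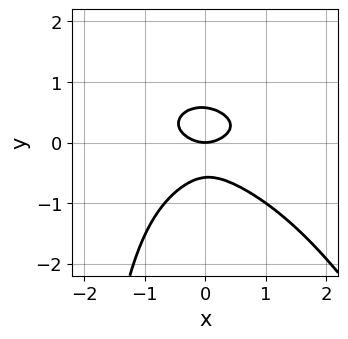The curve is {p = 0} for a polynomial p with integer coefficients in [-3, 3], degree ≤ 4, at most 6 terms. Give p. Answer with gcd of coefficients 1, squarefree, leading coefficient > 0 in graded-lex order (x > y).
2*x^2*y^2 + x*y^3 + 3*y^3 + x^2 - y

(a) The degree is 4 — no degree-3 curve has this shape.
(b) Observable constraints: it crosses the x-axis at the gridline x = 0; one y-axis crossing is at y = 0.
(c) Solving for integer coefficients yields p as stated.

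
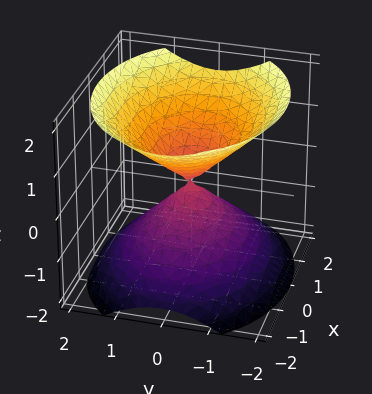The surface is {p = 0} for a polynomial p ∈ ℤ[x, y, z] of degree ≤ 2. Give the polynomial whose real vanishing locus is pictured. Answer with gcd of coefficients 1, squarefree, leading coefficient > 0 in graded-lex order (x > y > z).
2*x^2 + 3*y^2 - 3*z^2

(a) The picture has 2 separate pieces. Treating them together as one polynomial.
(b) Degree: a double cone through the origin; a quadric, so deg p = 2.
(c) Symmetries: it's symmetric under z → −z, forcing even powers of z; mirror symmetry x ↦ −x ⇒ only even powers of x; it's symmetric under y → −y, forcing even powers of y.
(d) Reading off the gridlines: it crosses the z-axis at the gridline z = 0; one y-axis crossing is at y = 0; one x-axis crossing is at x = 0.
(e) Putting this together gives p.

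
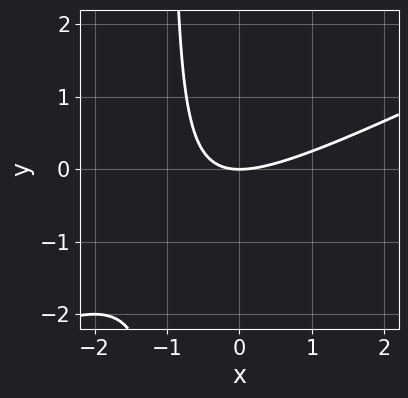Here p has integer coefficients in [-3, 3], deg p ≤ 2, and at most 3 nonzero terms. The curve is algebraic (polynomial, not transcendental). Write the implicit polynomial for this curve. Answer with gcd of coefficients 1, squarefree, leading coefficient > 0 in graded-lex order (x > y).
x^2 - 2*x*y - 2*y

First, the degree is 2 — a generic line meets the curve in up to 2 points.
Next, observable constraints: it crosses the x-axis at the gridline x = 0; it meets the y-axis at y = 0 (among the integer gridlines).
Finally, matching integer coefficients to the picture gives p.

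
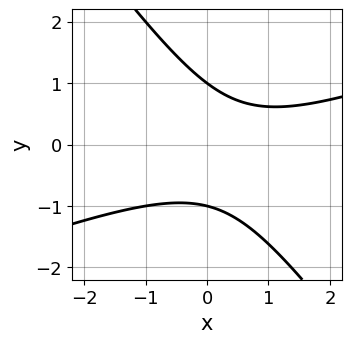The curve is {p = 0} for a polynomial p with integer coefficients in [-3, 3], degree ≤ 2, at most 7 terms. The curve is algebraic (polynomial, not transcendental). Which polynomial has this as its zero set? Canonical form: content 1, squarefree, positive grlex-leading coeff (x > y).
x^2 - 2*x*y - 2*y^2 - x + 2

deg p = 2. No degree-1 curve has this shape.
Checking where it meets the axes: it misses every integer gridline on the x-axis; the y-axis gridline crossings are at y ∈ {-1, 1}.
Fitting integer coefficients to these (and the overall shape) gives p.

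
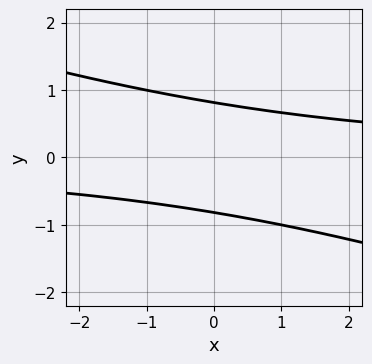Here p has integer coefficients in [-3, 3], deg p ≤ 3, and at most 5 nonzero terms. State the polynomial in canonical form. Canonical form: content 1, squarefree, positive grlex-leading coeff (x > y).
1. Degree: a generic line meets the curve in up to 2 points, so deg p = 2.
2. Observable constraints: the curve avoids every integer x-axis point in the box.
3. Matching integer coefficients to the picture gives p.

x*y + 3*y^2 - 2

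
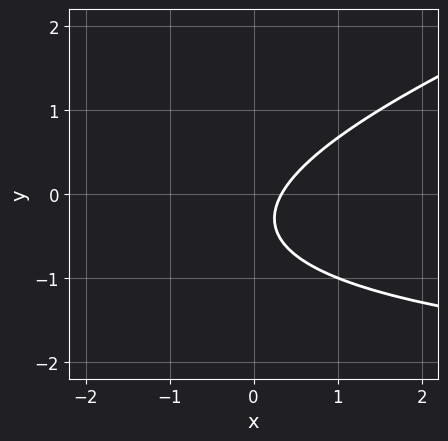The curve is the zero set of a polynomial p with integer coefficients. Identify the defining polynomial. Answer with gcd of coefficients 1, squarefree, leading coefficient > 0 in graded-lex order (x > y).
First, degree: a generic line meets the curve in up to 2 points, so deg p = 2.
Then, against the integer gridlines: it misses every integer gridline on the y-axis.
Finally, these observations pin down the coefficients.

x*y - 3*y^2 + 3*x - 2*y - 1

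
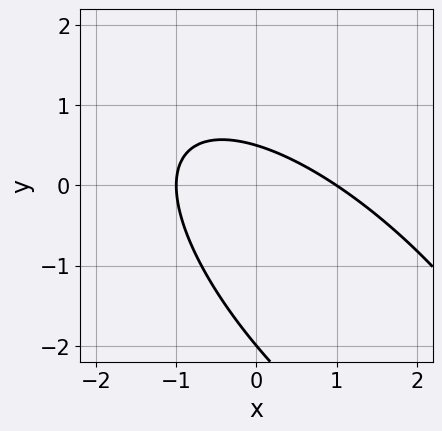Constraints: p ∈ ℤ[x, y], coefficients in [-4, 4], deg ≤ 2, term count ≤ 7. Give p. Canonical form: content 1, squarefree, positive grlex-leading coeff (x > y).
The degree is 2 — a generic line meets the curve in up to 2 points.
Observable constraints: the x-axis gridline crossings are at x ∈ {-1, 1}; it crosses the y-axis at the gridline y = -2.
Fitting integer coefficients to these (and the overall shape) gives p.

2*x^2 + 3*x*y + 2*y^2 + 3*y - 2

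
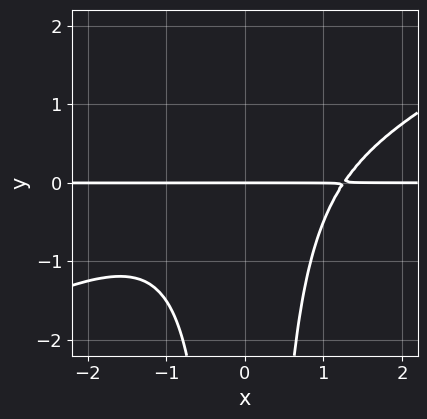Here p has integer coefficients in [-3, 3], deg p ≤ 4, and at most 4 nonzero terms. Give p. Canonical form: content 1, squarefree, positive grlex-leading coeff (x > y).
x^3*y - 2*x^2*y^2 - 2*y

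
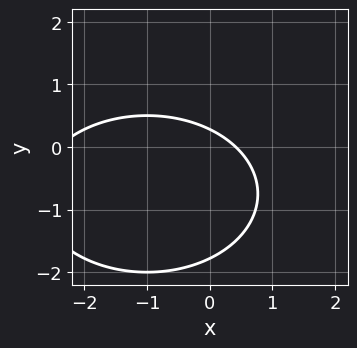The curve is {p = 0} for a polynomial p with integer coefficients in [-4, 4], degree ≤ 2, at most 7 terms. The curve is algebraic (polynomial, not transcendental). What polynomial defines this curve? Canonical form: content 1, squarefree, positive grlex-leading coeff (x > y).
The degree is 2 — no degree-1 curve has this shape.
The integer polynomial consistent with all of this is the stated p.

x^2 + 2*y^2 + 2*x + 3*y - 1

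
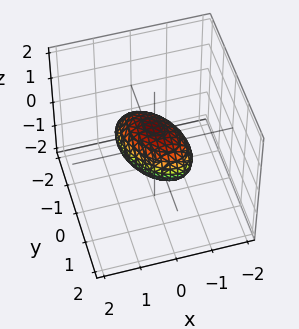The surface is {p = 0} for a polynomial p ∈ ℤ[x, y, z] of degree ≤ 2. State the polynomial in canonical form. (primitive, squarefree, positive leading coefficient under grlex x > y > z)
3*x^2 + 2*x*y + 2*y^2 + 3*z^2 - 2

1. deg p = 2. The shape is more complex than any degree-1 surface.
2. Observable constraints: the y-axis gridline crossings are at y ∈ {-1, 1}.
3. Matching integer coefficients to the picture gives p.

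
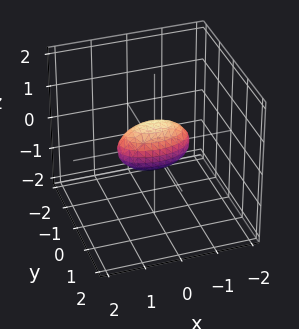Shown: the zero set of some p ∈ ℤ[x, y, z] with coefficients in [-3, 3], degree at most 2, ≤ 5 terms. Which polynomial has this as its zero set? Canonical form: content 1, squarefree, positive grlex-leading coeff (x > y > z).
x^2 + 3*y^2 + 2*z^2 - 1

Degree: a closed, bounded, convex surface; a quadric, so deg p = 2.
Symmetries: it's symmetric under z → −z, forcing even powers of z; the y ↦ −y reflection is a symmetry, so y appears only in even powers; the x ↦ −x reflection is a symmetry, so x appears only in even powers.
Against the integer gridlines: the x-axis gridline crossings are at x ∈ {-1, 1}.
Assembling these constraints gives the stated polynomial.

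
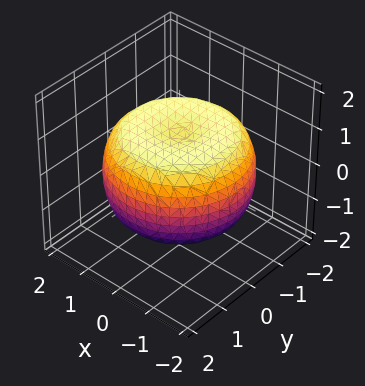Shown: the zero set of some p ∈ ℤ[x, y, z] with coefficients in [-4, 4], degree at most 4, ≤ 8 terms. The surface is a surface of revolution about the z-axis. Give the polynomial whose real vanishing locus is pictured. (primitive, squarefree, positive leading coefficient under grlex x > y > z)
deg p = 4. A generic line meets the surface in up to 4 points.
Symmetries: every cross-section ⟂ z is a circle, so x, y appear only via x² + y².
Observable constraints: the z-axis gridline crossings are at z ∈ {-1, 1}; a circular section at z = -1 has radius between 1 and 2.
Putting this together gives p.

x^4 + 2*x^2*y^2 + y^4 - 2*x^2 - 2*y^2 + 3*z^2 - 3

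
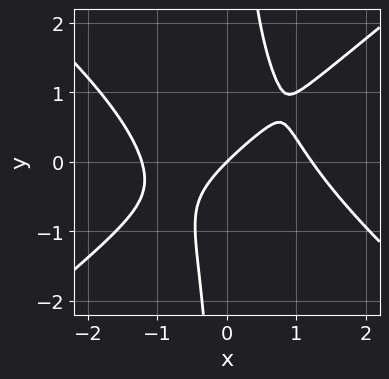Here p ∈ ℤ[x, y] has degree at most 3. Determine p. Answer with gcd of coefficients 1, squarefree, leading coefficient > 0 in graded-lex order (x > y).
1. deg p = 3. A generic line meets the curve in up to 3 points.
2. Observable constraints: it crosses the x-axis at the gridline x = 0; it meets the y-axis at y = 0 (among the integer gridlines).
3. The integer polynomial consistent with all of this is the stated p.

2*x^3 - 3*x*y^2 + x*y - 3*x + 3*y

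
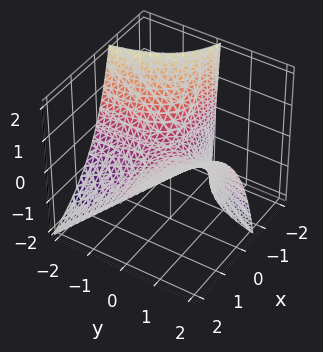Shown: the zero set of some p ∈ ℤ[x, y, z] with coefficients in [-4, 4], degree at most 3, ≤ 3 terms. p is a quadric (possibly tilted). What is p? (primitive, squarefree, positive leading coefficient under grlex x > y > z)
2*x*y - x*z - 2*z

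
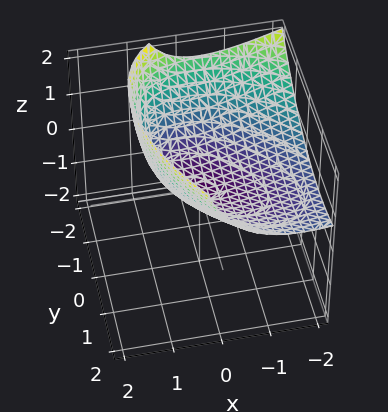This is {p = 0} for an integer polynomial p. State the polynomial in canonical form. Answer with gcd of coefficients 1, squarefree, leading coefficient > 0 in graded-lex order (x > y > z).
deg p = 2. The shape is more complex than any degree-1 surface.
Observable constraints: it meets the z-axis at z = 0 (among the integer gridlines); it meets the y-axis at y = 0 (among the integer gridlines); it meets the x-axis at x = 0 (among the integer gridlines).
The integer polynomial consistent with all of this is the stated p.

x^2 + x*y + 2*x*z + y^2 - 3*z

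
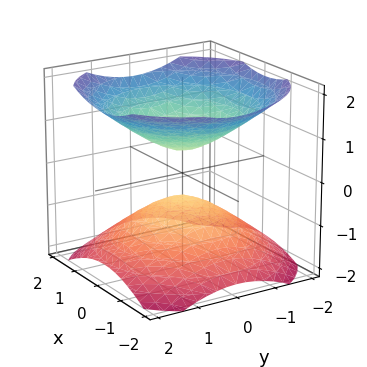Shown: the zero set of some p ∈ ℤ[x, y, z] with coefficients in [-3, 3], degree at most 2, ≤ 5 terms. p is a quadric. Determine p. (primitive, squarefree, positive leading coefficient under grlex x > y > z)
2*x^2 + 2*y^2 - 3*z^2 + 1

(a) The picture has 2 separate pieces.
(b) The degree is 2 — two separate bowl-shaped sheets opening away from each other; a quadric.
(c) Symmetries: it's symmetric under z → −z, forcing even powers of z; the z-axis is an axis of rotation, so x and y enter only as x² + y².
(d) Against the integer gridlines: a circular section at z = -1 has radius exactly 1; the surface avoids every integer y-axis point in the box; the surface avoids every integer x-axis point in the box.
(e) These observations pin down the coefficients.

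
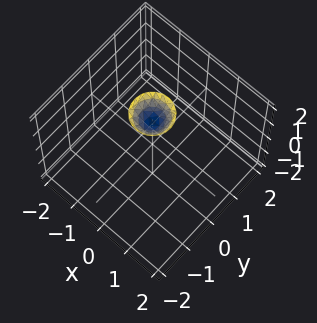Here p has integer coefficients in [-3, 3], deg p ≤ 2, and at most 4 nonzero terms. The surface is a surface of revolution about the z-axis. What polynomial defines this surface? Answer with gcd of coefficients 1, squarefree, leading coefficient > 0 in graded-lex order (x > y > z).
1. Degree: no degree-1 surface has this shape, so deg p = 2.
2. Symmetries: rotational symmetry about the z-axis ⇒ p depends on x, y only through x² + y².
3. Checking where it meets the axes: a circular section at z = 2 has radius between 0 and 1; no y-intercept at any integer in the box.
4. Matching integer coefficients to the picture gives p.

3*x^2 + 3*y^2 - 2*z + 3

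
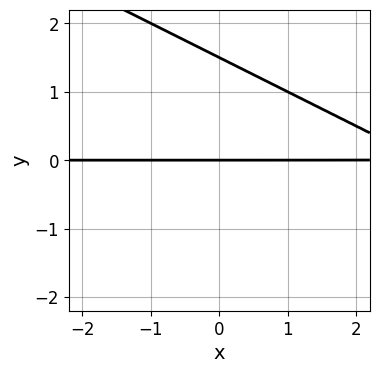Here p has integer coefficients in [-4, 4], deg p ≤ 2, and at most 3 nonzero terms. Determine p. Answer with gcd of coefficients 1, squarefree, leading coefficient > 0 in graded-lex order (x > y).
x*y + 2*y^2 - 3*y

(a) deg p = 2. A generic line meets the curve in up to 2 points.
(b) From the visible intercepts: one y-axis crossing is at y = 0; the visible x-axis segment lies entirely on the curve.
(c) Matching integer coefficients to the picture gives p.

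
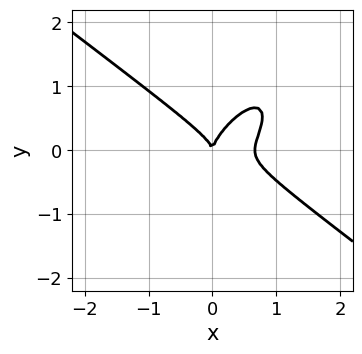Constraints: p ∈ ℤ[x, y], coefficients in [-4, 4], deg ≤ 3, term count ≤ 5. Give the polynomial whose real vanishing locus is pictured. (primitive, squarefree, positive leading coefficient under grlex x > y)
3*x^3 - 3*x*y^2 + 3*y^3 - 2*x^2

1. The degree is 3 — a generic line meets the curve in up to 3 points.
2. Observable constraints: one x-axis crossing is at x = 0; it meets the y-axis at y = 0 (among the integer gridlines).
3. Assembling these constraints gives the stated polynomial.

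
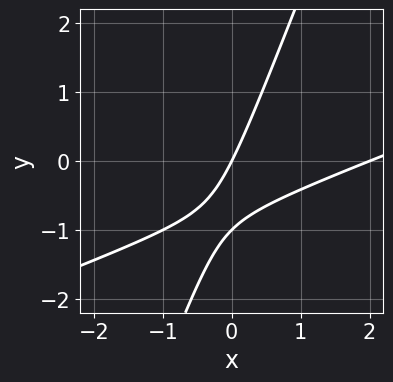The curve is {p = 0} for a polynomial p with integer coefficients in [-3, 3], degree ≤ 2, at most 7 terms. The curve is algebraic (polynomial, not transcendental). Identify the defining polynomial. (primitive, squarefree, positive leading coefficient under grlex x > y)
x^2 - 3*x*y + y^2 - 2*x + y

1. The degree is 2 — no degree-1 curve has this shape.
2. Observable constraints: the x-axis gridline crossings are at x ∈ {0, 2}; the y-axis gridline crossings are at y ∈ {-1, 0}.
3. The integer polynomial consistent with all of this is the stated p.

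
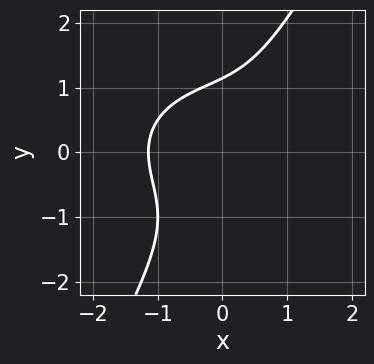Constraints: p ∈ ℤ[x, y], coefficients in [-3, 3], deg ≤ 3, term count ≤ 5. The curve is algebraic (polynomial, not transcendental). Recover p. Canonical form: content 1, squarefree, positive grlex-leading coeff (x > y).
2*x^3 + 3*x*y^2 - 2*y^3 + 3

The degree is 3 — a generic line meets the curve in up to 3 points.
Solving for integer coefficients yields p as stated.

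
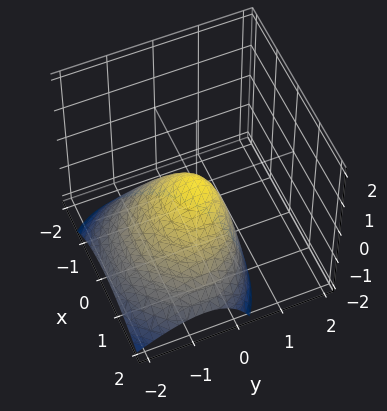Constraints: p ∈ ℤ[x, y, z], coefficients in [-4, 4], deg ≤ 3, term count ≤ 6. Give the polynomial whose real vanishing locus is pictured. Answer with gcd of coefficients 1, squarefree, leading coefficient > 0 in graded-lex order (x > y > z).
2*x^2 + x*z + 3*y^2 - 3*y*z + 3*z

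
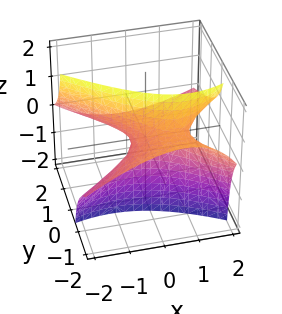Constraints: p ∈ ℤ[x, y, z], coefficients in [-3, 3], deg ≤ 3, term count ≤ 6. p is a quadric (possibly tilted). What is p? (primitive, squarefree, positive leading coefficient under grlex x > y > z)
1. deg p = 2. No degree-1 surface has this shape.
2. From the axis intercepts and sections: it meets the z-axis at z = 0 (among the integer gridlines); it meets the y-axis at y = 0 (among the integer gridlines); it crosses the x-axis at the gridline x = 0.
3. Fitting integer coefficients to these (and the overall shape) gives p.

x^2 - x*z - y^2 - 3*y*z - 2*z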